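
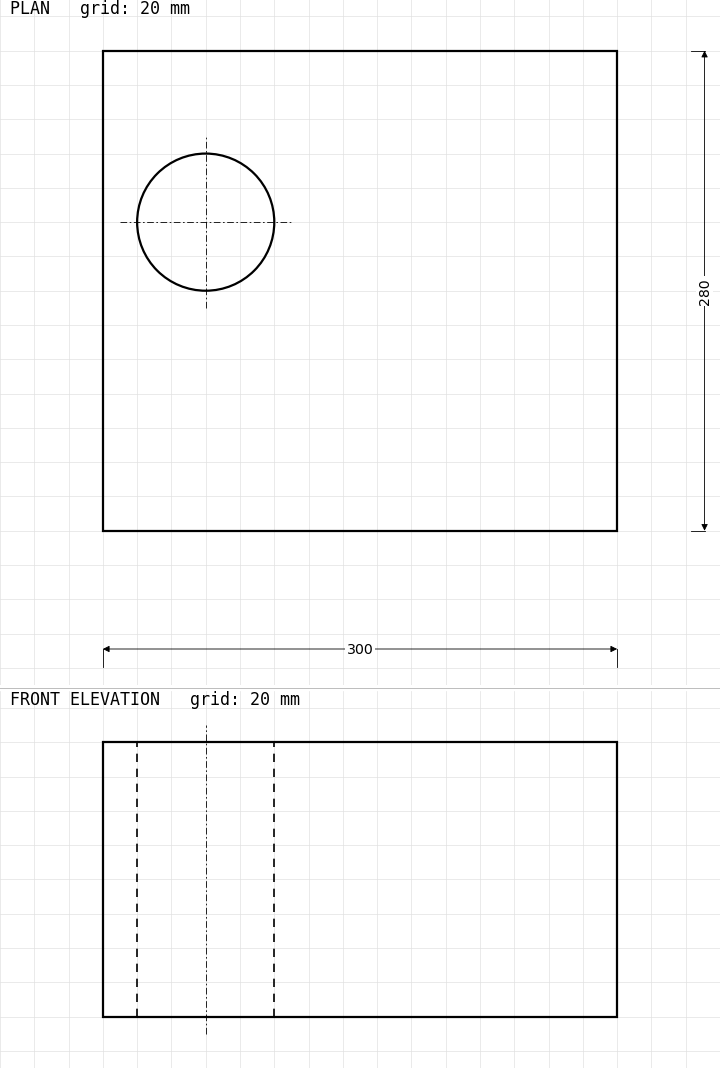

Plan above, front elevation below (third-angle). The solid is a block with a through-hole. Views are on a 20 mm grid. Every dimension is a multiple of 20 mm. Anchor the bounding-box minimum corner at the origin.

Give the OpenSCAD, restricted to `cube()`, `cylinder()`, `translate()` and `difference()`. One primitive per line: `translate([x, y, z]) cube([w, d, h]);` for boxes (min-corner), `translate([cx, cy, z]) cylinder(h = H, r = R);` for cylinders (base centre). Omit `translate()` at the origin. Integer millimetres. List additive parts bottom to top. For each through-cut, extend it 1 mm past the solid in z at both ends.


difference() {
  cube([300, 280, 160]);
  translate([60, 180, -1]) cylinder(h = 162, r = 40);
}


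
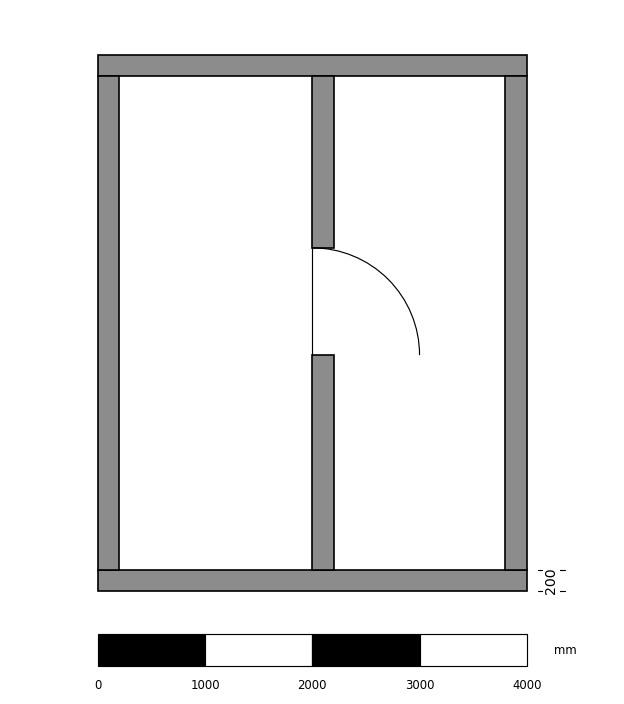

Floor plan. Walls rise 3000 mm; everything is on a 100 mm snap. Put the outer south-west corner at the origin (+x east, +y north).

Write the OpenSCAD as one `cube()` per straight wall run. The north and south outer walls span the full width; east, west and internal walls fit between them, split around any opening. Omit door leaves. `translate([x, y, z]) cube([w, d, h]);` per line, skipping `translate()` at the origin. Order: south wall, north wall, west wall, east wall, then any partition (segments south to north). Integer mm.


cube([4000, 200, 3000]);
translate([0, 4800, 0]) cube([4000, 200, 3000]);
translate([0, 200, 0]) cube([200, 4600, 3000]);
translate([3800, 200, 0]) cube([200, 4600, 3000]);
translate([2000, 200, 0]) cube([200, 2000, 3000]);
translate([2000, 3200, 0]) cube([200, 1600, 3000]);


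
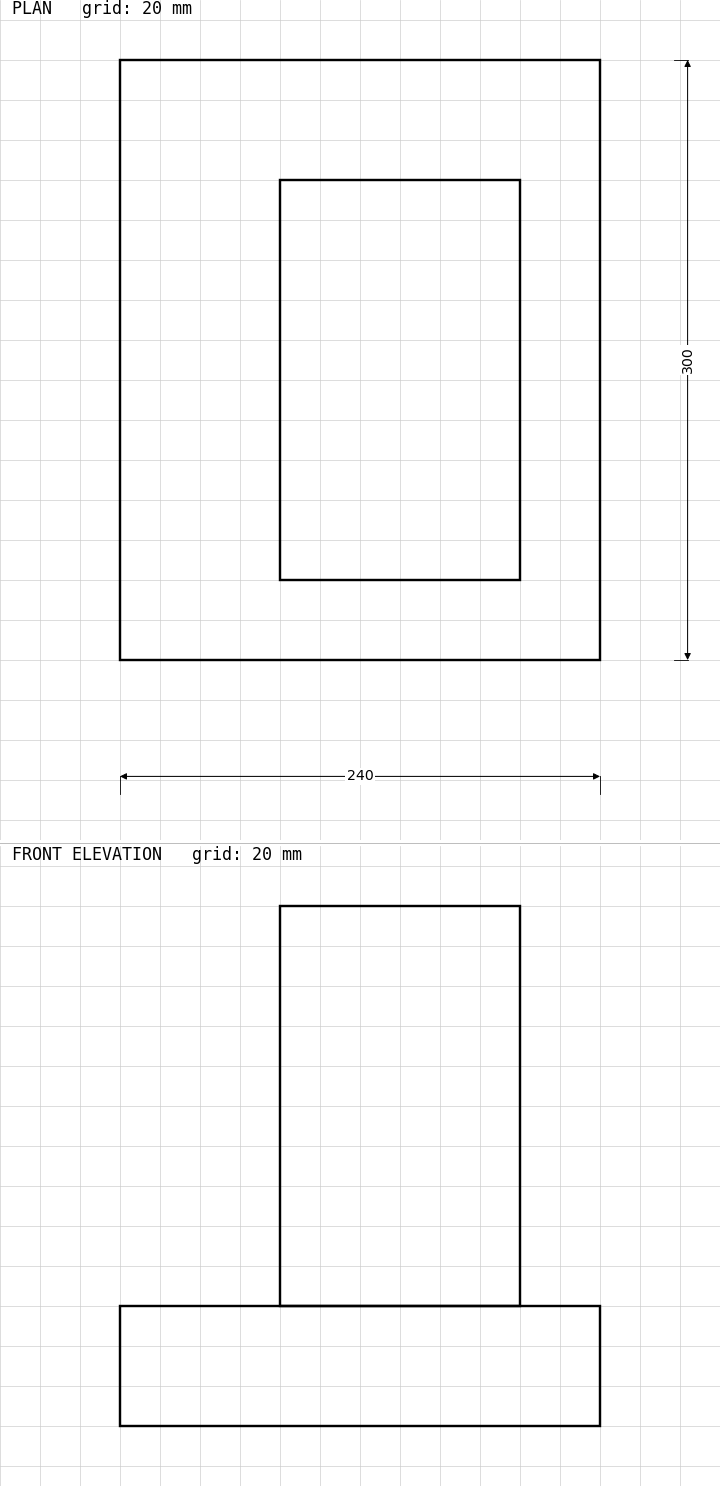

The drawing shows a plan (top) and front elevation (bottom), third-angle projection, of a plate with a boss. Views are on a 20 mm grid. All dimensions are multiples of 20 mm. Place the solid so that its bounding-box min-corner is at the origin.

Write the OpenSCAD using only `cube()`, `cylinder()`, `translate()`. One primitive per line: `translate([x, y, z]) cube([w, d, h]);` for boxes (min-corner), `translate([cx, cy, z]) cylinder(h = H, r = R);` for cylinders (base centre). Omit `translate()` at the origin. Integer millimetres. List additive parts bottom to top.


cube([240, 300, 60]);
translate([80, 40, 60]) cube([120, 200, 200]);


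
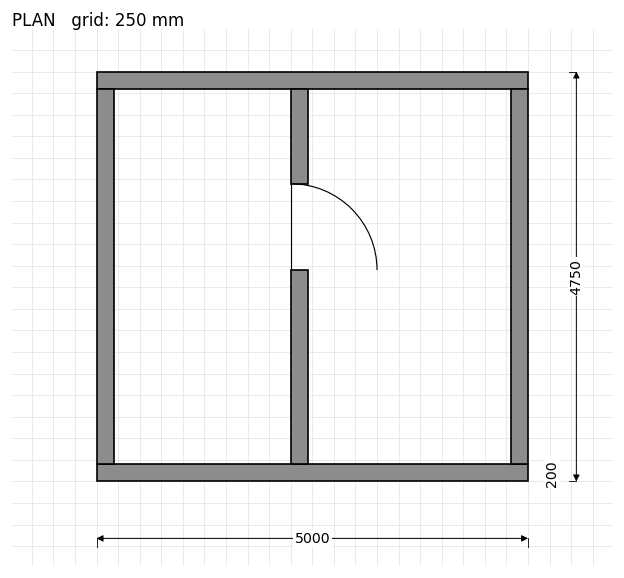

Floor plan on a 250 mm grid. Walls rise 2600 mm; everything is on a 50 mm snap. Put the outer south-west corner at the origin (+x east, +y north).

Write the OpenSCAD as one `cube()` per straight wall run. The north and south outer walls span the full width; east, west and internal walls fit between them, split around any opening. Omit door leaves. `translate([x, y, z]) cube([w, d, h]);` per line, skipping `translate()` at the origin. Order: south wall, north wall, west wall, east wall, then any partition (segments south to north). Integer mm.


cube([5000, 200, 2600]);
translate([0, 4550, 0]) cube([5000, 200, 2600]);
translate([0, 200, 0]) cube([200, 4350, 2600]);
translate([4800, 200, 0]) cube([200, 4350, 2600]);
translate([2250, 200, 0]) cube([200, 2250, 2600]);
translate([2250, 3450, 0]) cube([200, 1100, 2600]);


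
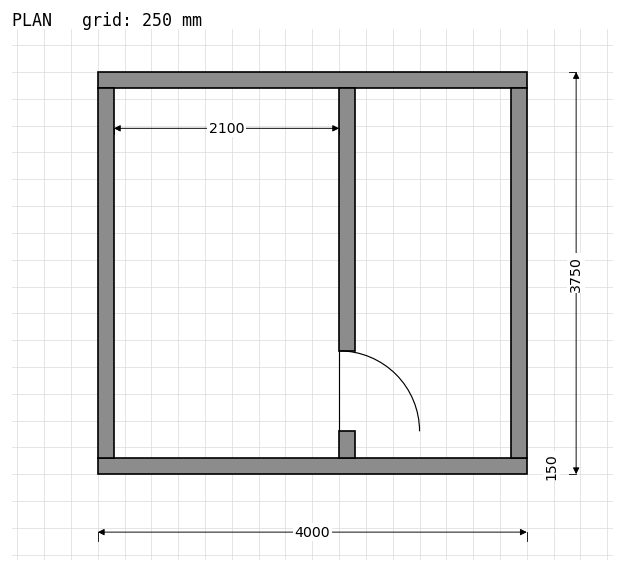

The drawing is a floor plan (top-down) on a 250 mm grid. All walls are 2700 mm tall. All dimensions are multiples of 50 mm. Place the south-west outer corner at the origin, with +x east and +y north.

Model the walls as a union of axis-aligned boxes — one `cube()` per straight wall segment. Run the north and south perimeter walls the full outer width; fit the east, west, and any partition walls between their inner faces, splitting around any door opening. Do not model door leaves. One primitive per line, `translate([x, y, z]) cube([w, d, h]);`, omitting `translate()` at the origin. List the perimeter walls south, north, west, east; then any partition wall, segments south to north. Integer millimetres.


cube([4000, 150, 2700]);
translate([0, 3600, 0]) cube([4000, 150, 2700]);
translate([0, 150, 0]) cube([150, 3450, 2700]);
translate([3850, 150, 0]) cube([150, 3450, 2700]);
translate([2250, 150, 0]) cube([150, 250, 2700]);
translate([2250, 1150, 0]) cube([150, 2450, 2700]);


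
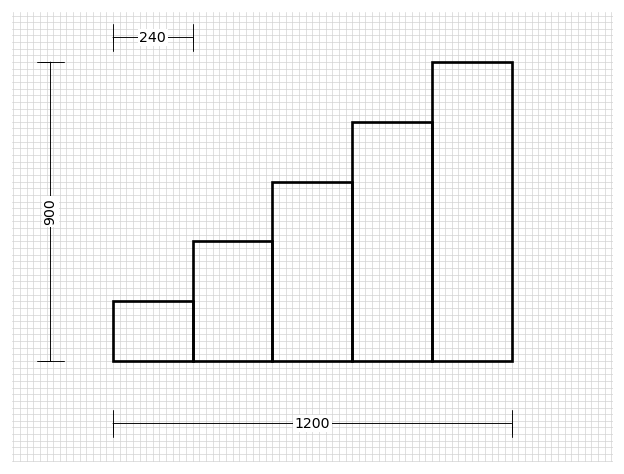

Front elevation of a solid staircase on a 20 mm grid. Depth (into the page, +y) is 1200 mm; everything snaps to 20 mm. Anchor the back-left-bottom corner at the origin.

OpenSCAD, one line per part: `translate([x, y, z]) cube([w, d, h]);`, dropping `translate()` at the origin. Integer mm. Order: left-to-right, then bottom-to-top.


cube([240, 1200, 180]);
translate([240, 0, 0]) cube([240, 1200, 360]);
translate([480, 0, 0]) cube([240, 1200, 540]);
translate([720, 0, 0]) cube([240, 1200, 720]);
translate([960, 0, 0]) cube([240, 1200, 900]);


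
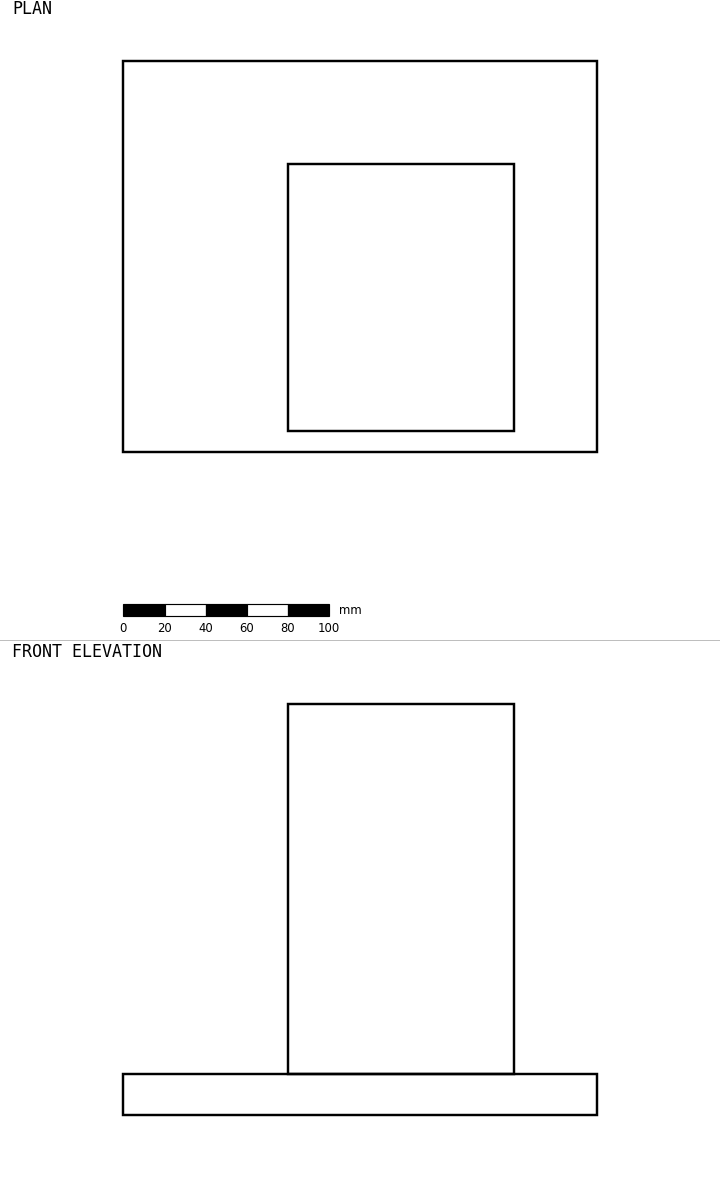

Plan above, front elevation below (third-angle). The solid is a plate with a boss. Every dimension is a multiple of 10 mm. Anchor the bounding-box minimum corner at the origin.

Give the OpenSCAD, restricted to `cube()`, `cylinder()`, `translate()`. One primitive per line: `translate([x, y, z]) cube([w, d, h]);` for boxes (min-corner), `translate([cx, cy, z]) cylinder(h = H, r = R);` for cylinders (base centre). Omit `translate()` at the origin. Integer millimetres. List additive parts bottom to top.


cube([230, 190, 20]);
translate([80, 10, 20]) cube([110, 130, 180]);


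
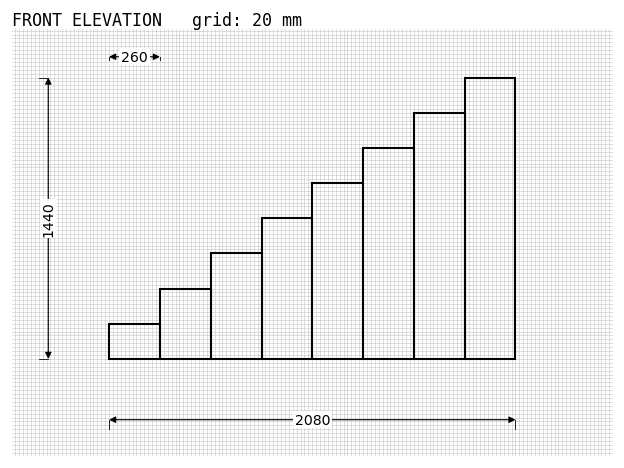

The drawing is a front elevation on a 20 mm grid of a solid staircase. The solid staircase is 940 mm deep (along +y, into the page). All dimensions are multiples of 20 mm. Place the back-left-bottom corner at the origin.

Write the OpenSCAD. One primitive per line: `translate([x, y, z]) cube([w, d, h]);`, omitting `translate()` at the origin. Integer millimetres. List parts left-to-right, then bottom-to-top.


cube([260, 940, 180]);
translate([260, 0, 0]) cube([260, 940, 360]);
translate([520, 0, 0]) cube([260, 940, 540]);
translate([780, 0, 0]) cube([260, 940, 720]);
translate([1040, 0, 0]) cube([260, 940, 900]);
translate([1300, 0, 0]) cube([260, 940, 1080]);
translate([1560, 0, 0]) cube([260, 940, 1260]);
translate([1820, 0, 0]) cube([260, 940, 1440]);


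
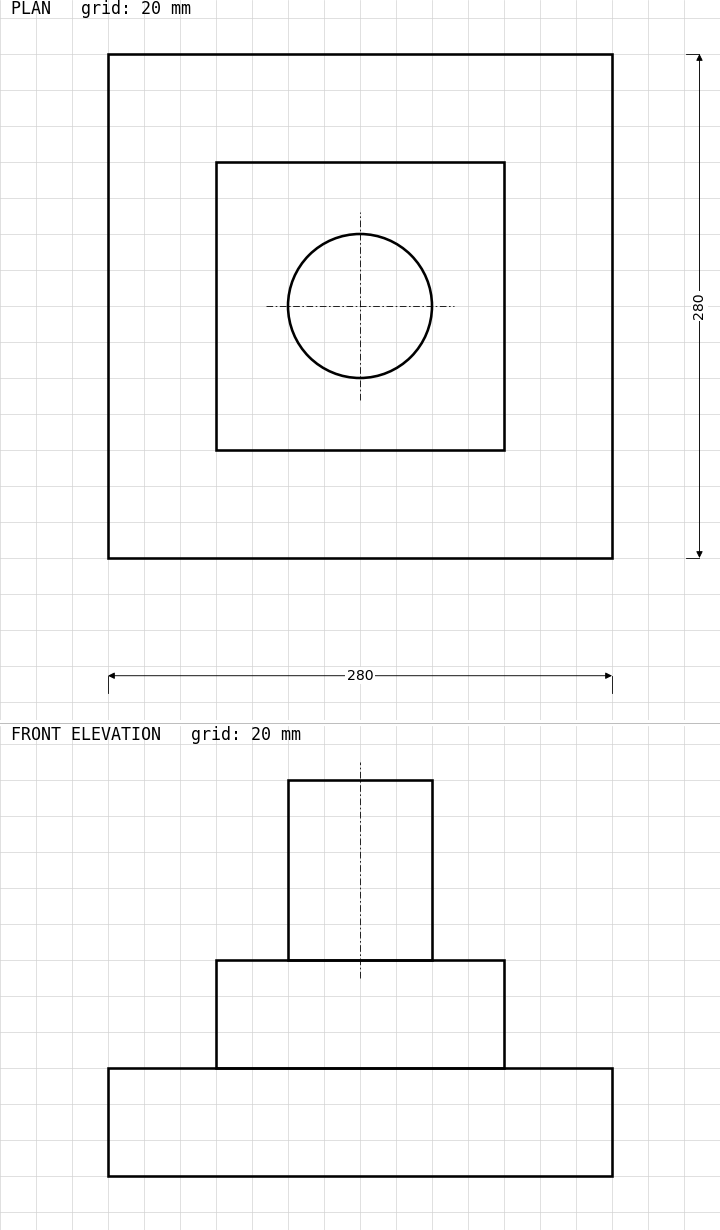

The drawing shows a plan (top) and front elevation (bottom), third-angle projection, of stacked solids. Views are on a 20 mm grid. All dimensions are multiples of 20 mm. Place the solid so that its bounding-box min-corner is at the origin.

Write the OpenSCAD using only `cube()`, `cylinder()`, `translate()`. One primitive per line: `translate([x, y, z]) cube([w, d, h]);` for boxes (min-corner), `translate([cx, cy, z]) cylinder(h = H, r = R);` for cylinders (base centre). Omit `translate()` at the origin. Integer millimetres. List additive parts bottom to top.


cube([280, 280, 60]);
translate([60, 60, 60]) cube([160, 160, 60]);
translate([140, 140, 120]) cylinder(h = 100, r = 40);


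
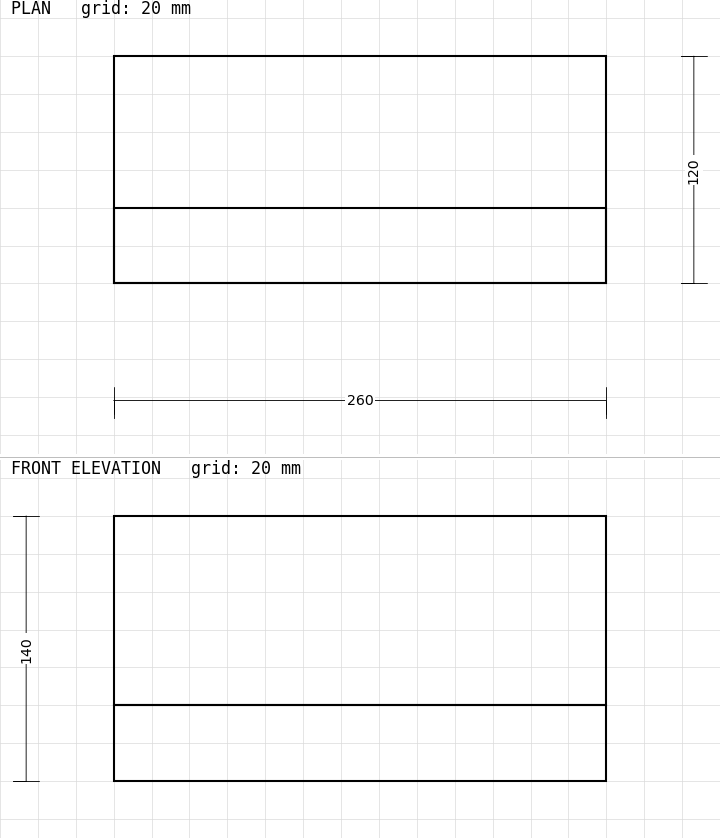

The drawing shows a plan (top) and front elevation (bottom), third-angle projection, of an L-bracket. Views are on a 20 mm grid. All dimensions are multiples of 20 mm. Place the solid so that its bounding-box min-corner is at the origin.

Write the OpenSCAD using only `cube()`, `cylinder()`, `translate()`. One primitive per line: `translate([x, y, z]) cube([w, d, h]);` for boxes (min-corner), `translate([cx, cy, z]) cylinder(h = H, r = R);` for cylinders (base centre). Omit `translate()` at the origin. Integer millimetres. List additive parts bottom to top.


cube([260, 120, 40]);
translate([0, 0, 40]) cube([260, 40, 100]);


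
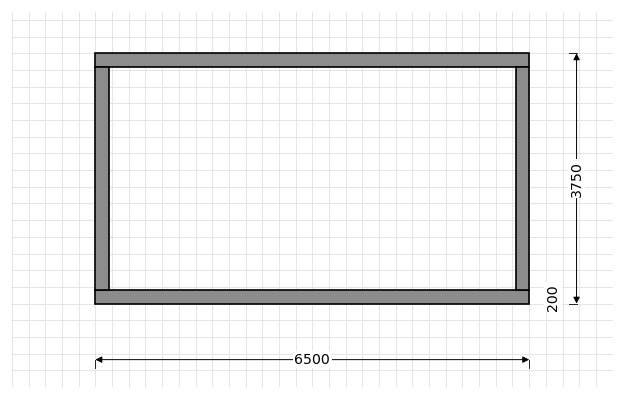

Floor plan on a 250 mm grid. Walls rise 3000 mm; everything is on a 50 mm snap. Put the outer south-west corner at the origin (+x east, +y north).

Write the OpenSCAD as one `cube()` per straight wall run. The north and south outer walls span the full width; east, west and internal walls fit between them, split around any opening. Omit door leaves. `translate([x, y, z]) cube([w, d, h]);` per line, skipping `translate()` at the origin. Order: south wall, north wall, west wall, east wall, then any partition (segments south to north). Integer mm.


cube([6500, 200, 3000]);
translate([0, 3550, 0]) cube([6500, 200, 3000]);
translate([0, 200, 0]) cube([200, 3350, 3000]);
translate([6300, 200, 0]) cube([200, 3350, 3000]);


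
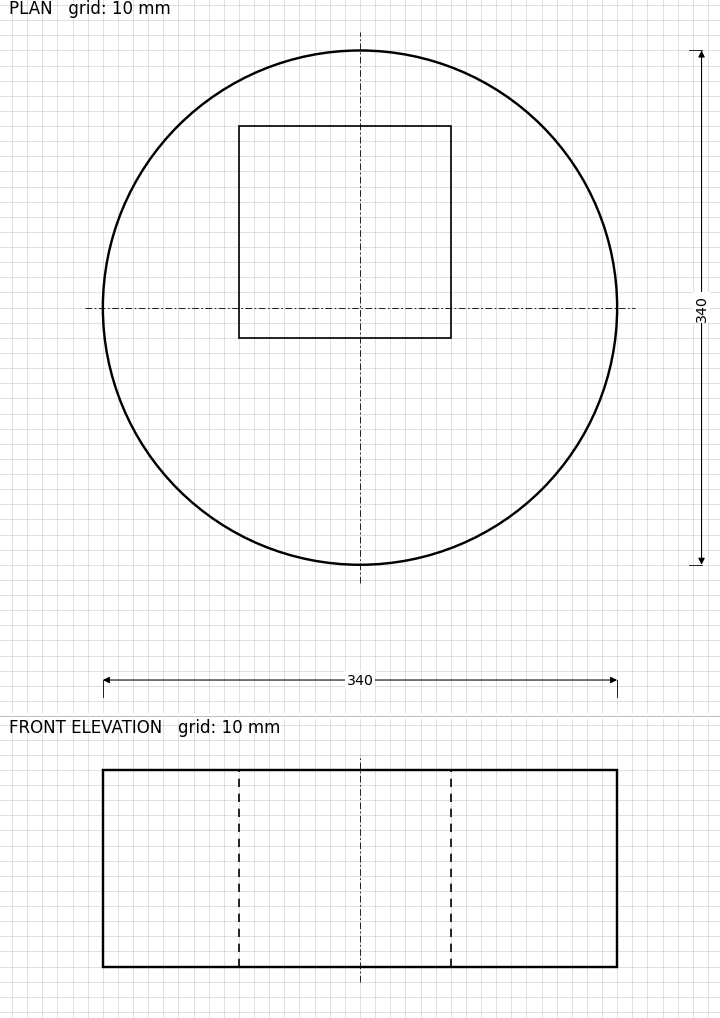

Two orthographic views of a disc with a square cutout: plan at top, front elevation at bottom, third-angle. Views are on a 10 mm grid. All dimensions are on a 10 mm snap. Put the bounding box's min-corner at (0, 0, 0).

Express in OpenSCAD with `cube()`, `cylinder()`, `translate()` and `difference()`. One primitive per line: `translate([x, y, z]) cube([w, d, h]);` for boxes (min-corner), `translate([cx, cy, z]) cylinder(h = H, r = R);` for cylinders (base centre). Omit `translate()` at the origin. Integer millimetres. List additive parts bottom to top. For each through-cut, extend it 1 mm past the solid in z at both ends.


difference() {
  translate([170, 170, 0]) cylinder(h = 130, r = 170);
  translate([90, 150, -1]) cube([140, 140, 132]);
}


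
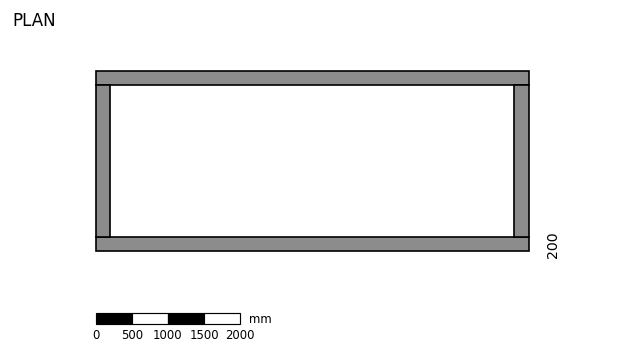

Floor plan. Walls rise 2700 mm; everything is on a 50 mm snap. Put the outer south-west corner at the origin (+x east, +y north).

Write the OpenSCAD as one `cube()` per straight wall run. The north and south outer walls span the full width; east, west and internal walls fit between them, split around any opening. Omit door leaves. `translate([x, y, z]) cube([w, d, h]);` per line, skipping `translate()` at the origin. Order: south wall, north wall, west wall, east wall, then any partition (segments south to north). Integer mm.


cube([6000, 200, 2700]);
translate([0, 2300, 0]) cube([6000, 200, 2700]);
translate([0, 200, 0]) cube([200, 2100, 2700]);
translate([5800, 200, 0]) cube([200, 2100, 2700]);


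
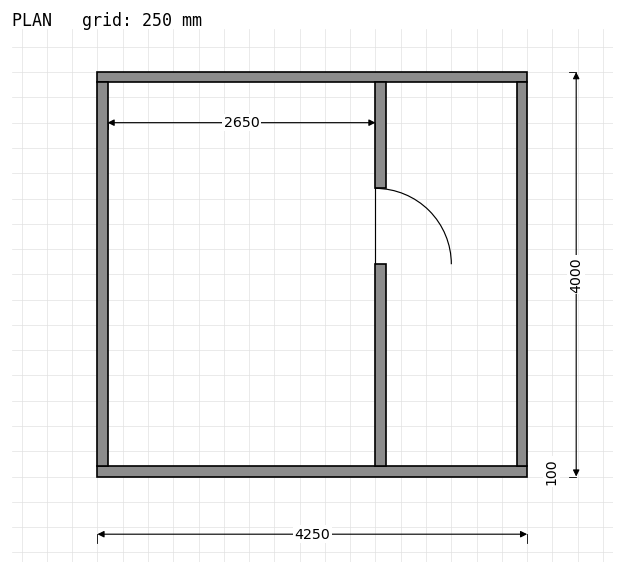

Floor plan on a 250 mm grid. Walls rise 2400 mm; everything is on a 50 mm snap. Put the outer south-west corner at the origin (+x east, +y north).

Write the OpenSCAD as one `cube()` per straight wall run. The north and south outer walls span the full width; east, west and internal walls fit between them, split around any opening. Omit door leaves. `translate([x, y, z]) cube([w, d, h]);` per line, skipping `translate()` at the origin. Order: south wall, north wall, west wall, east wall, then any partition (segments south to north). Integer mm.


cube([4250, 100, 2400]);
translate([0, 3900, 0]) cube([4250, 100, 2400]);
translate([0, 100, 0]) cube([100, 3800, 2400]);
translate([4150, 100, 0]) cube([100, 3800, 2400]);
translate([2750, 100, 0]) cube([100, 2000, 2400]);
translate([2750, 2850, 0]) cube([100, 1050, 2400]);


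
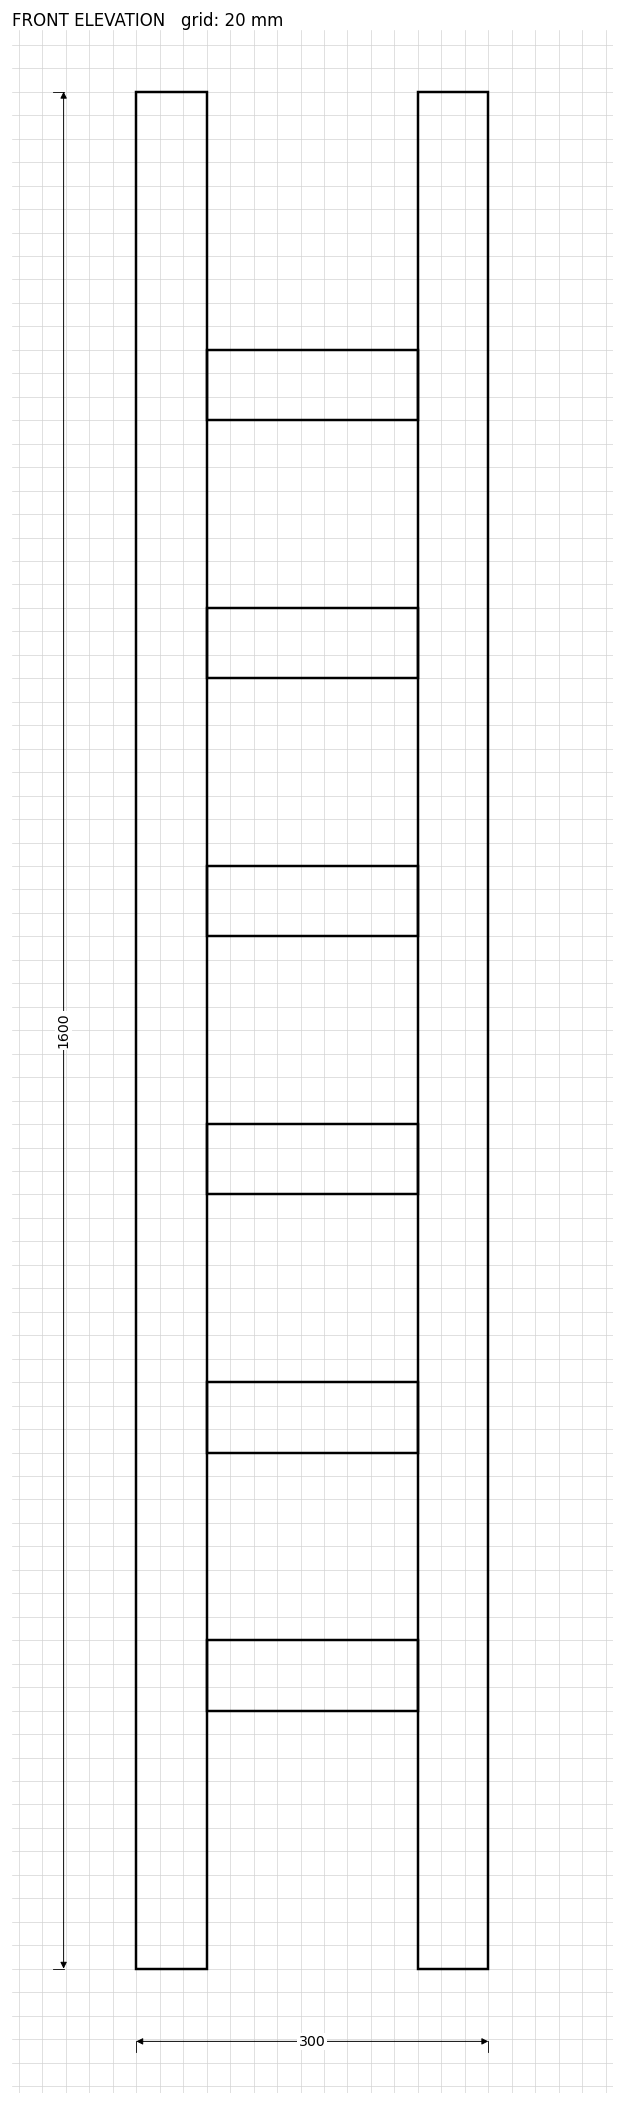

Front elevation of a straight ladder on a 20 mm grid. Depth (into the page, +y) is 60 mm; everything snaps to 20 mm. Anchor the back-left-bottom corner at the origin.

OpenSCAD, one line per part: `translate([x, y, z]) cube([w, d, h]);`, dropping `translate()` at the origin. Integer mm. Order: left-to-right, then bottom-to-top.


cube([60, 60, 1600]);
translate([60, 0, 220]) cube([180, 60, 60]);
translate([60, 0, 440]) cube([180, 60, 60]);
translate([60, 0, 660]) cube([180, 60, 60]);
translate([60, 0, 880]) cube([180, 60, 60]);
translate([60, 0, 1100]) cube([180, 60, 60]);
translate([60, 0, 1320]) cube([180, 60, 60]);
translate([240, 0, 0]) cube([60, 60, 1600]);


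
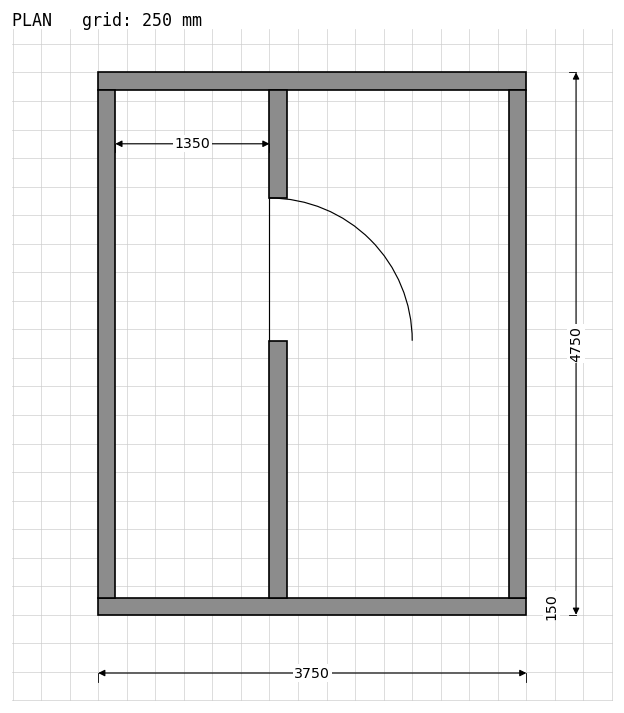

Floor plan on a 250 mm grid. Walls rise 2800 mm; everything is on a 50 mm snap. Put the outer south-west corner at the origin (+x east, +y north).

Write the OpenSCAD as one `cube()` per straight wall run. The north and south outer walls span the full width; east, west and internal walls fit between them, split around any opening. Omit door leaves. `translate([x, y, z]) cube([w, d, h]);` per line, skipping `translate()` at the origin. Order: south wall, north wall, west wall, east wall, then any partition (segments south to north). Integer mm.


cube([3750, 150, 2800]);
translate([0, 4600, 0]) cube([3750, 150, 2800]);
translate([0, 150, 0]) cube([150, 4450, 2800]);
translate([3600, 150, 0]) cube([150, 4450, 2800]);
translate([1500, 150, 0]) cube([150, 2250, 2800]);
translate([1500, 3650, 0]) cube([150, 950, 2800]);


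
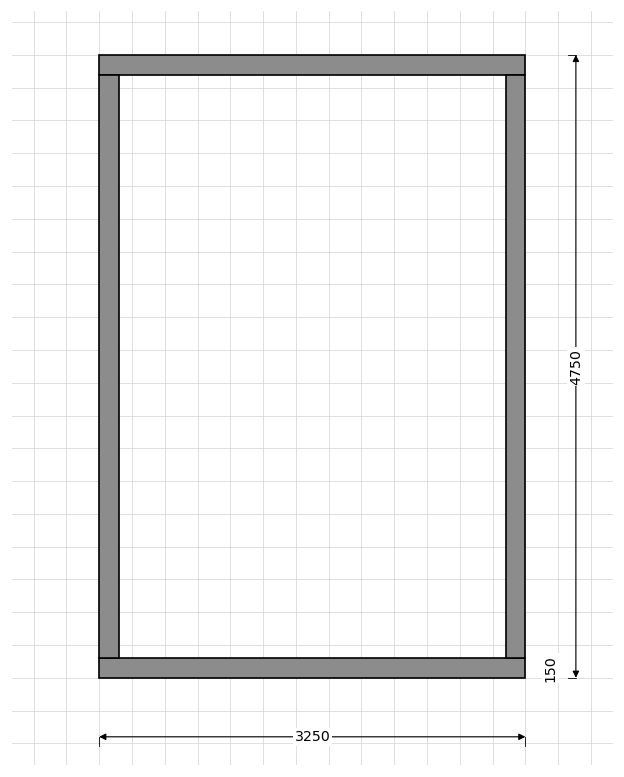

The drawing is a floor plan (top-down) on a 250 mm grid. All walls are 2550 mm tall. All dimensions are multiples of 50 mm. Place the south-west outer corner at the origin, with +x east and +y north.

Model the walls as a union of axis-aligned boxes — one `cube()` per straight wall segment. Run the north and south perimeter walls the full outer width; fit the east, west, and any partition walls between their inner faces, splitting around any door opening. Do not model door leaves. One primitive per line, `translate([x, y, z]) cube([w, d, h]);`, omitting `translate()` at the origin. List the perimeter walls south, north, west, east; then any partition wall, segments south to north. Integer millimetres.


cube([3250, 150, 2550]);
translate([0, 4600, 0]) cube([3250, 150, 2550]);
translate([0, 150, 0]) cube([150, 4450, 2550]);
translate([3100, 150, 0]) cube([150, 4450, 2550]);


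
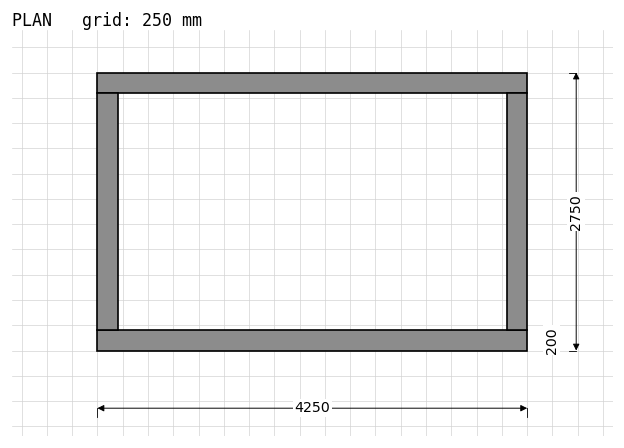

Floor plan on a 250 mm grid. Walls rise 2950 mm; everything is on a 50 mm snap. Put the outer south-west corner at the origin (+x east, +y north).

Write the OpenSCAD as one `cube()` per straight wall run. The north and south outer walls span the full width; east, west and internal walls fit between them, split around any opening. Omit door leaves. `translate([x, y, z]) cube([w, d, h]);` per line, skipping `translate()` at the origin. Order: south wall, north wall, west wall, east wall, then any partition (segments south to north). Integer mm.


cube([4250, 200, 2950]);
translate([0, 2550, 0]) cube([4250, 200, 2950]);
translate([0, 200, 0]) cube([200, 2350, 2950]);
translate([4050, 200, 0]) cube([200, 2350, 2950]);


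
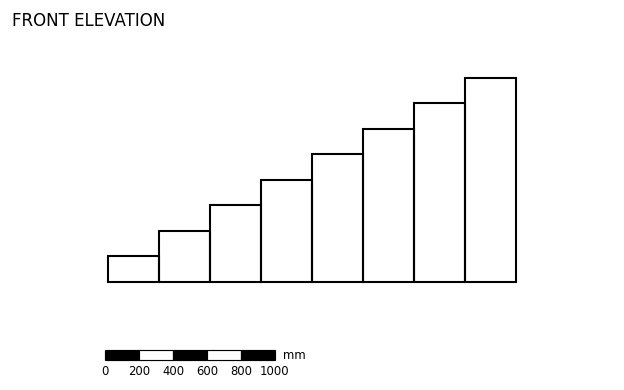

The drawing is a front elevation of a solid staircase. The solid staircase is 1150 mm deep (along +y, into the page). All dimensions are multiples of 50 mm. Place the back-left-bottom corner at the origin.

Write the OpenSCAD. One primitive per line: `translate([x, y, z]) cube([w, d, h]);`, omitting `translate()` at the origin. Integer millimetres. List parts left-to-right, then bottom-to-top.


cube([300, 1150, 150]);
translate([300, 0, 0]) cube([300, 1150, 300]);
translate([600, 0, 0]) cube([300, 1150, 450]);
translate([900, 0, 0]) cube([300, 1150, 600]);
translate([1200, 0, 0]) cube([300, 1150, 750]);
translate([1500, 0, 0]) cube([300, 1150, 900]);
translate([1800, 0, 0]) cube([300, 1150, 1050]);
translate([2100, 0, 0]) cube([300, 1150, 1200]);


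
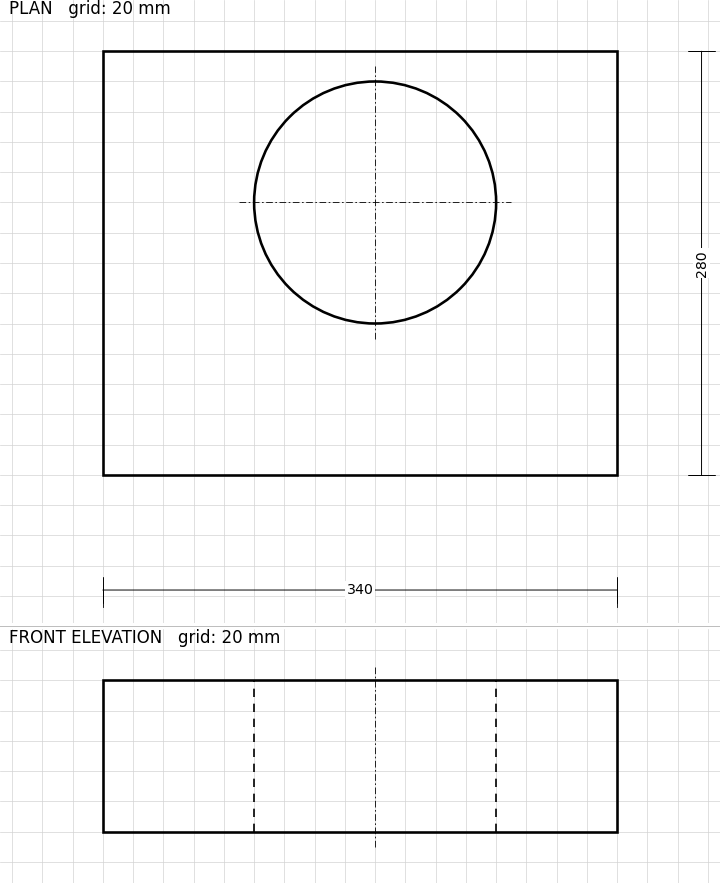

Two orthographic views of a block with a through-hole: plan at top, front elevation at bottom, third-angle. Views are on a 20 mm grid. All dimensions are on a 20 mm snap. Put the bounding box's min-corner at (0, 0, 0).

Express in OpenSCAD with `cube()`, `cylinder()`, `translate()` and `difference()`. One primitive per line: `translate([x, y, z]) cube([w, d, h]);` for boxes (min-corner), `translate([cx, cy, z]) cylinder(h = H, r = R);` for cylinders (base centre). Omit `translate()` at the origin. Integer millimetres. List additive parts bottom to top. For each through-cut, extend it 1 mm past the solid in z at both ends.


difference() {
  cube([340, 280, 100]);
  translate([180, 180, -1]) cylinder(h = 102, r = 80);
}


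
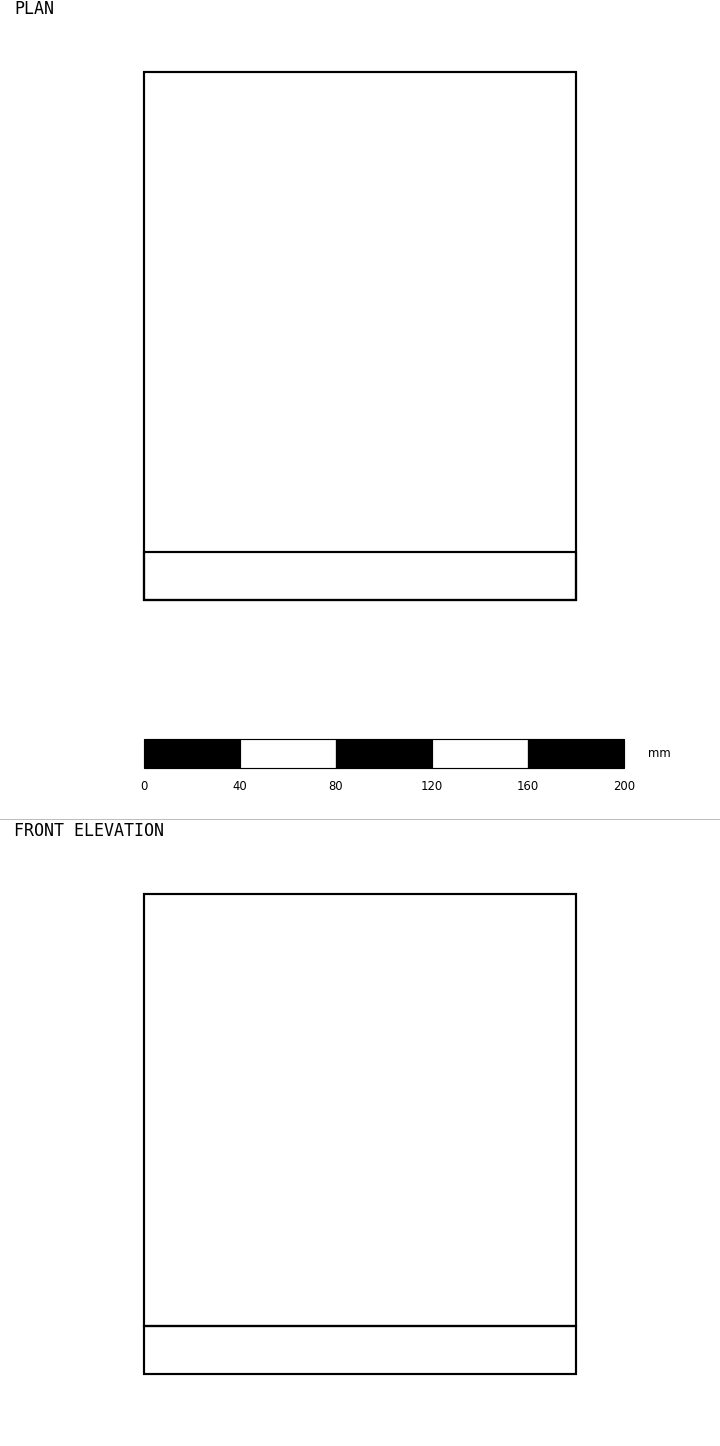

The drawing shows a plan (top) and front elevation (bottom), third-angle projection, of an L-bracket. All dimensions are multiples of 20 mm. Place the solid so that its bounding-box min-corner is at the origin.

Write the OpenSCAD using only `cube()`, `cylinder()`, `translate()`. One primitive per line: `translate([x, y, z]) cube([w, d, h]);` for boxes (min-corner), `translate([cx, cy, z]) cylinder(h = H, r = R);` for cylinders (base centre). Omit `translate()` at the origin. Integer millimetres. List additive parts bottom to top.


cube([180, 220, 20]);
translate([0, 0, 20]) cube([180, 20, 180]);


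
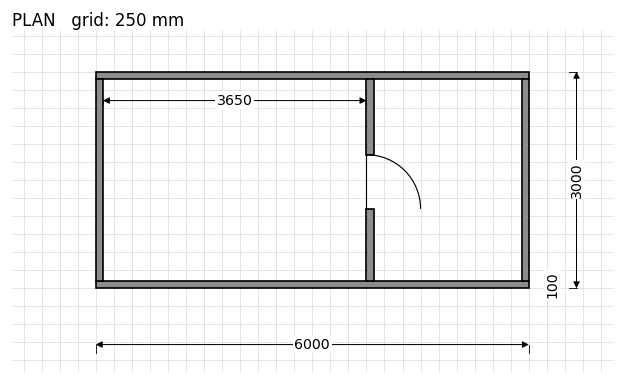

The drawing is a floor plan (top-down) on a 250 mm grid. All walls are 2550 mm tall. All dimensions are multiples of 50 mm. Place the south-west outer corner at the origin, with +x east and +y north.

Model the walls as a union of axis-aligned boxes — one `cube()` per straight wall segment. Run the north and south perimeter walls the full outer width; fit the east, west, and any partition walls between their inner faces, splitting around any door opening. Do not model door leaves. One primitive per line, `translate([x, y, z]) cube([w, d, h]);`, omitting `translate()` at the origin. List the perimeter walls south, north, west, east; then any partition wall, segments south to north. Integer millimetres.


cube([6000, 100, 2550]);
translate([0, 2900, 0]) cube([6000, 100, 2550]);
translate([0, 100, 0]) cube([100, 2800, 2550]);
translate([5900, 100, 0]) cube([100, 2800, 2550]);
translate([3750, 100, 0]) cube([100, 1000, 2550]);
translate([3750, 1850, 0]) cube([100, 1050, 2550]);


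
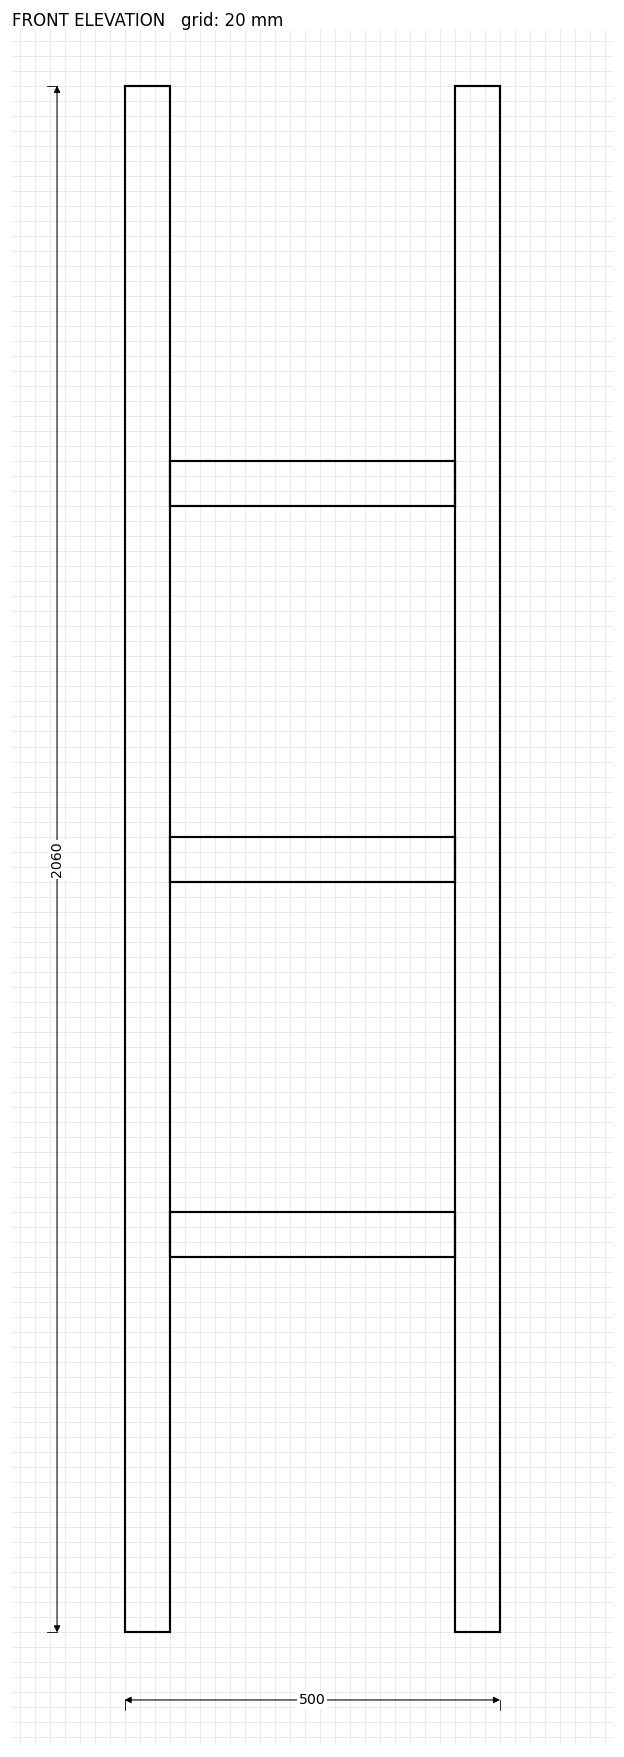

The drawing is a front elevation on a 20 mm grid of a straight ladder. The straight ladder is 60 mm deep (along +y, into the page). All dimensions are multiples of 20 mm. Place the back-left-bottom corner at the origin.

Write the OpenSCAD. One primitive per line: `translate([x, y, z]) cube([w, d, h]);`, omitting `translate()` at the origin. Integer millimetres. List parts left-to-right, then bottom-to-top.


cube([60, 60, 2060]);
translate([60, 0, 500]) cube([380, 60, 60]);
translate([60, 0, 1000]) cube([380, 60, 60]);
translate([60, 0, 1500]) cube([380, 60, 60]);
translate([440, 0, 0]) cube([60, 60, 2060]);


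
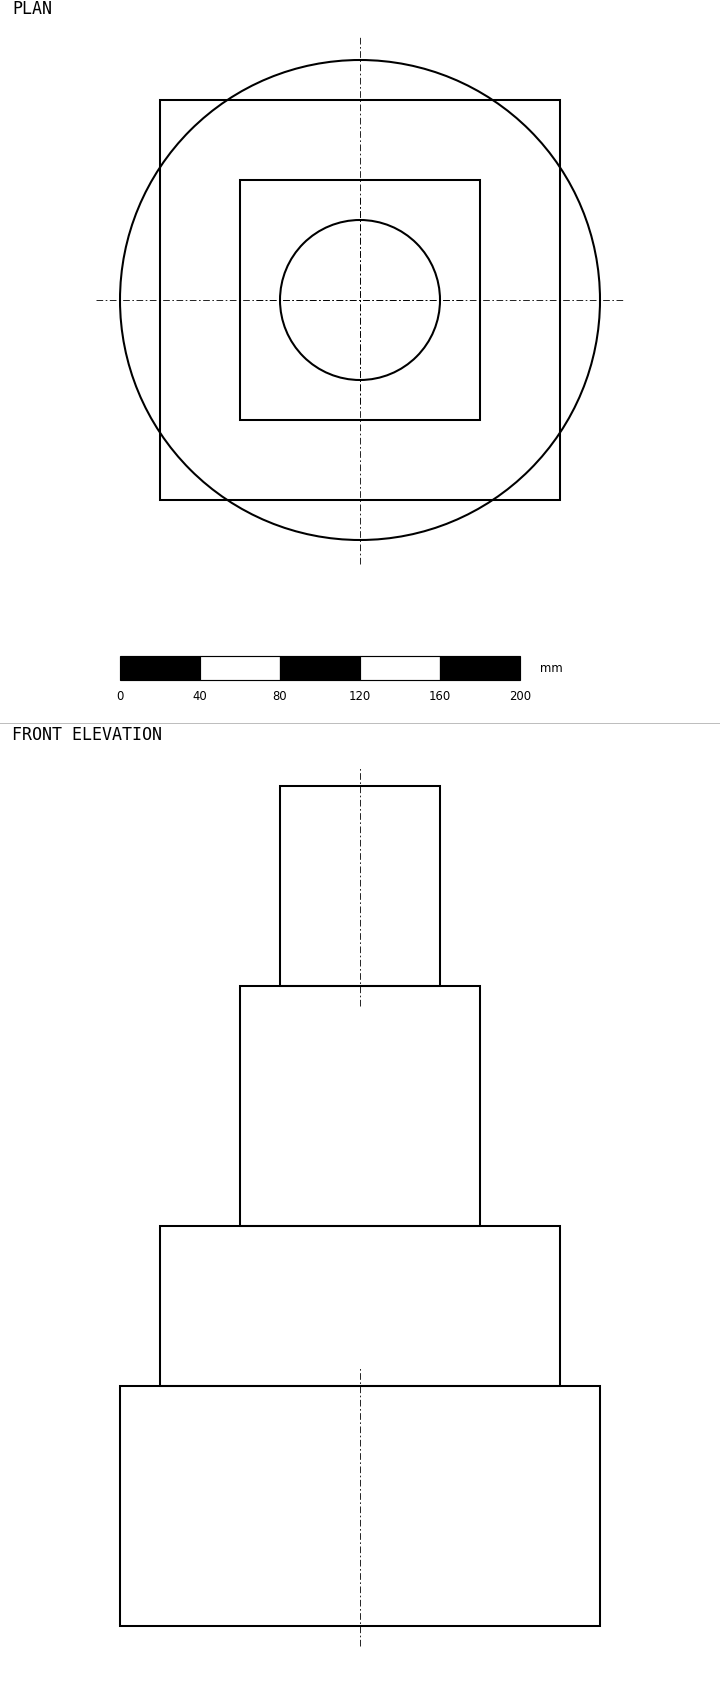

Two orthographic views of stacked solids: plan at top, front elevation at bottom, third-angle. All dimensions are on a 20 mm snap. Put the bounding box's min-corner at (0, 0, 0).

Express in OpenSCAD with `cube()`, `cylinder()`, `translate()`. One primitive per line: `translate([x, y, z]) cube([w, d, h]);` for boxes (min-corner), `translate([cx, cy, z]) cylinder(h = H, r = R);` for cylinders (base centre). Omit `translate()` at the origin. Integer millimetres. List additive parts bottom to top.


translate([120, 120, 0]) cylinder(h = 120, r = 120);
translate([20, 20, 120]) cube([200, 200, 80]);
translate([60, 60, 200]) cube([120, 120, 120]);
translate([120, 120, 320]) cylinder(h = 100, r = 40);


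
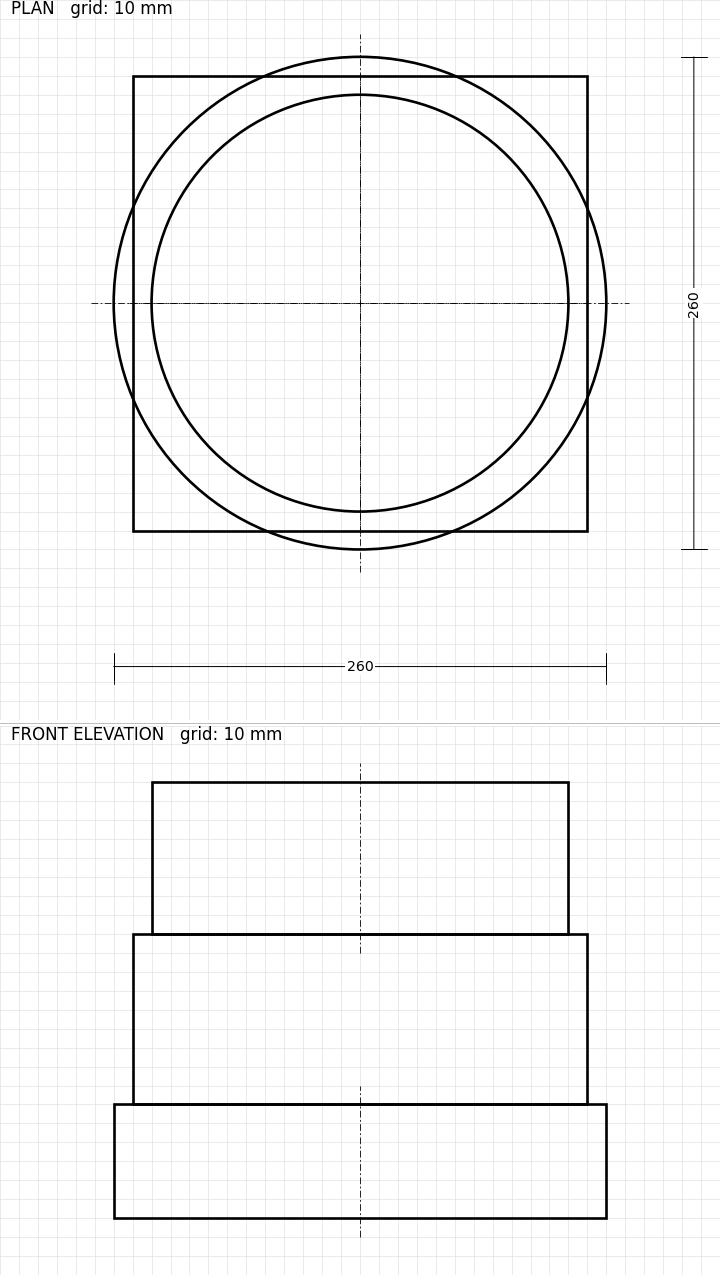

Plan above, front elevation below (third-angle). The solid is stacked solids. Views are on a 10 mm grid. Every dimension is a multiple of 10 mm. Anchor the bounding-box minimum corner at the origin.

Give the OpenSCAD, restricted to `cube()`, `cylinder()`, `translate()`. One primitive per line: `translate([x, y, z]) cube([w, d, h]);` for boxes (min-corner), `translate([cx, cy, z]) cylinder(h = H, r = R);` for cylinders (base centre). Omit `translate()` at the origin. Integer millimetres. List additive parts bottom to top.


translate([130, 130, 0]) cylinder(h = 60, r = 130);
translate([10, 10, 60]) cube([240, 240, 90]);
translate([130, 130, 150]) cylinder(h = 80, r = 110);


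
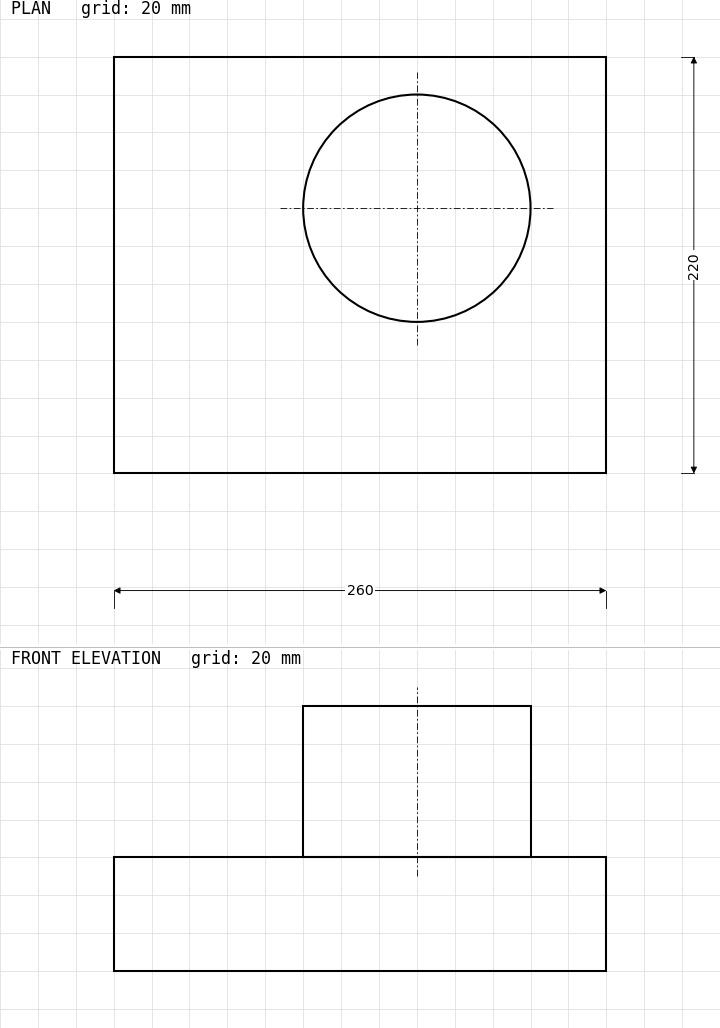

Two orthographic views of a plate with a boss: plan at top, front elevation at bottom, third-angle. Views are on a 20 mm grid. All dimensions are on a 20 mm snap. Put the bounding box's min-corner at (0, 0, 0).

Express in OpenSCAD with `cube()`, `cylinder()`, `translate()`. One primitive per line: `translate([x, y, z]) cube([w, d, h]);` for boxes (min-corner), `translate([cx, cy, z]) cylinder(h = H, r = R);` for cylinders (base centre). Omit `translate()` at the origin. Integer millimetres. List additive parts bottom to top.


cube([260, 220, 60]);
translate([160, 140, 60]) cylinder(h = 80, r = 60);


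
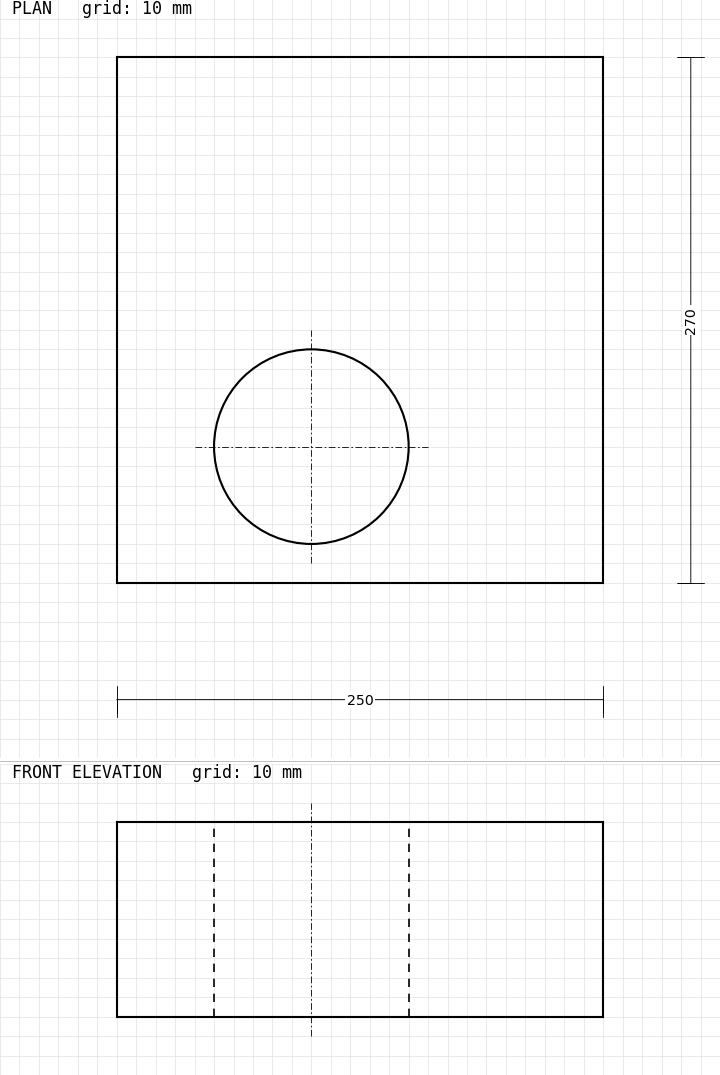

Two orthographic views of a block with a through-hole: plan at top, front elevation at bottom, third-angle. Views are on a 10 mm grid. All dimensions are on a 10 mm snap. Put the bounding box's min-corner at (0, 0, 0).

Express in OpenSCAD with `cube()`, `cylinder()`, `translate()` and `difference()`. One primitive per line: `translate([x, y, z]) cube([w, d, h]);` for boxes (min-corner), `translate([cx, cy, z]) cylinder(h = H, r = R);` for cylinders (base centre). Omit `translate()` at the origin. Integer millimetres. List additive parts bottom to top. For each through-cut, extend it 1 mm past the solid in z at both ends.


difference() {
  cube([250, 270, 100]);
  translate([100, 70, -1]) cylinder(h = 102, r = 50);
}


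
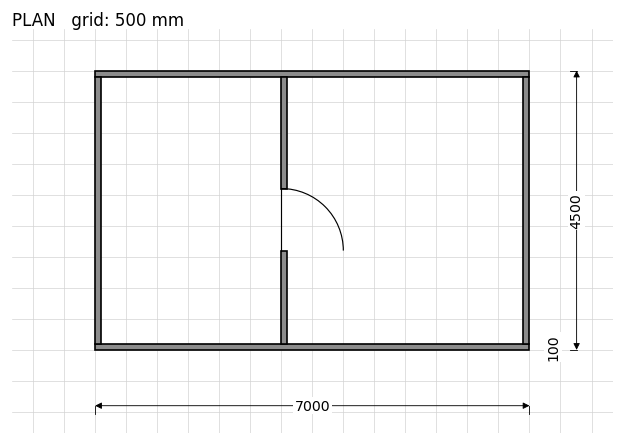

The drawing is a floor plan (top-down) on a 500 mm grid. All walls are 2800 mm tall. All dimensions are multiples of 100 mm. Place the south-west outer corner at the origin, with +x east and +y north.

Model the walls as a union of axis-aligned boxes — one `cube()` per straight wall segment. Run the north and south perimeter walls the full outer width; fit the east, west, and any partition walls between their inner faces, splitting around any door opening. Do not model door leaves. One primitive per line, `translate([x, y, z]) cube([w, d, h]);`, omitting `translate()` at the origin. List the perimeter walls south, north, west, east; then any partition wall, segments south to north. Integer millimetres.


cube([7000, 100, 2800]);
translate([0, 4400, 0]) cube([7000, 100, 2800]);
translate([0, 100, 0]) cube([100, 4300, 2800]);
translate([6900, 100, 0]) cube([100, 4300, 2800]);
translate([3000, 100, 0]) cube([100, 1500, 2800]);
translate([3000, 2600, 0]) cube([100, 1800, 2800]);


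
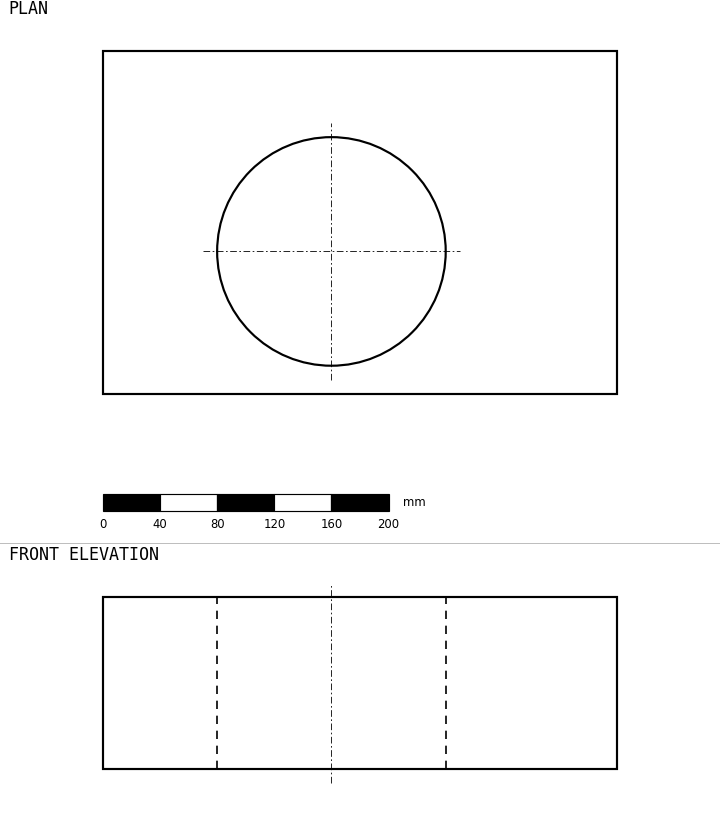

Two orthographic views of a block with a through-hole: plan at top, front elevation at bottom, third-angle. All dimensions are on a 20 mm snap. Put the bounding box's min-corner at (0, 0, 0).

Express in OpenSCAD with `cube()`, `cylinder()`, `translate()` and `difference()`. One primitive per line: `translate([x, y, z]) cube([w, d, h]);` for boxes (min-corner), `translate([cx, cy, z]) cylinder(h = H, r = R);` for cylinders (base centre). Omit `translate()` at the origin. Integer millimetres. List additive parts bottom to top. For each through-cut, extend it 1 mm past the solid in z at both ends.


difference() {
  cube([360, 240, 120]);
  translate([160, 100, -1]) cylinder(h = 122, r = 80);
}


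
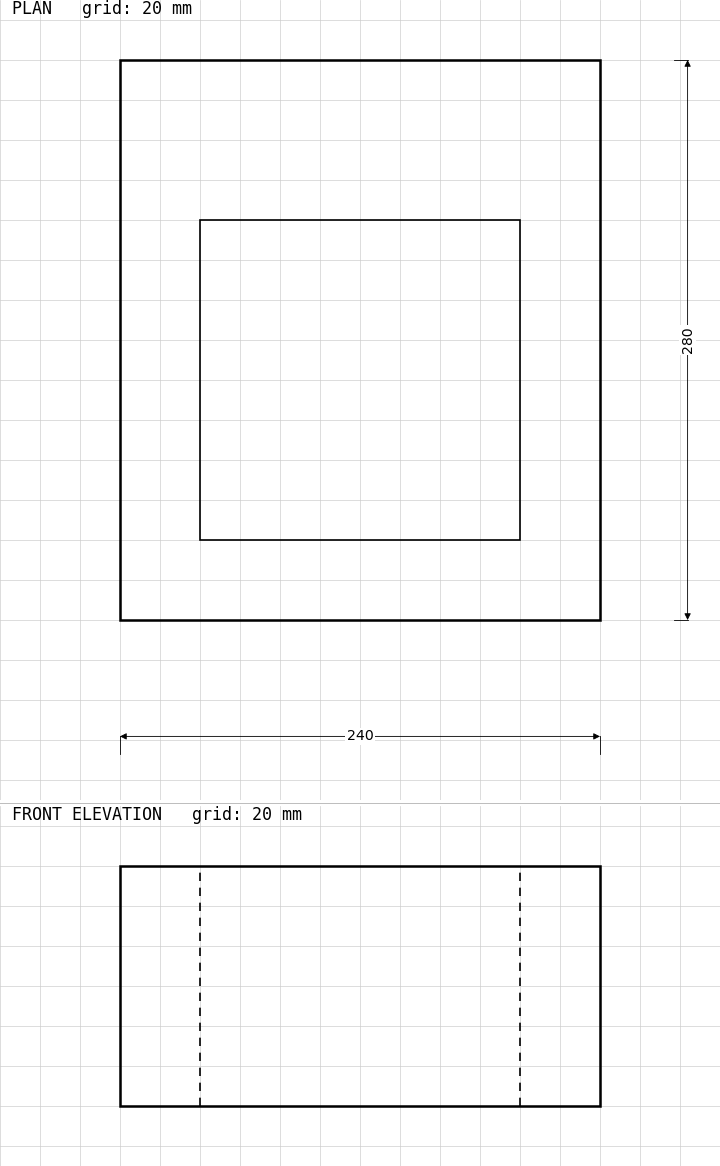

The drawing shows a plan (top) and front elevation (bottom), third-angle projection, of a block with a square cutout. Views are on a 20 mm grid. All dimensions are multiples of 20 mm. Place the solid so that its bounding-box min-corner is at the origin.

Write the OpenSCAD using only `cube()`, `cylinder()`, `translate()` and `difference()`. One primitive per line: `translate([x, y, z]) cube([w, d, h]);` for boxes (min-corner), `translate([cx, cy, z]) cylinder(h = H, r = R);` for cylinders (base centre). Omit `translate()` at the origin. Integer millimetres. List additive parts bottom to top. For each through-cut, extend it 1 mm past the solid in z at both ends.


difference() {
  cube([240, 280, 120]);
  translate([40, 40, -1]) cube([160, 160, 122]);
}


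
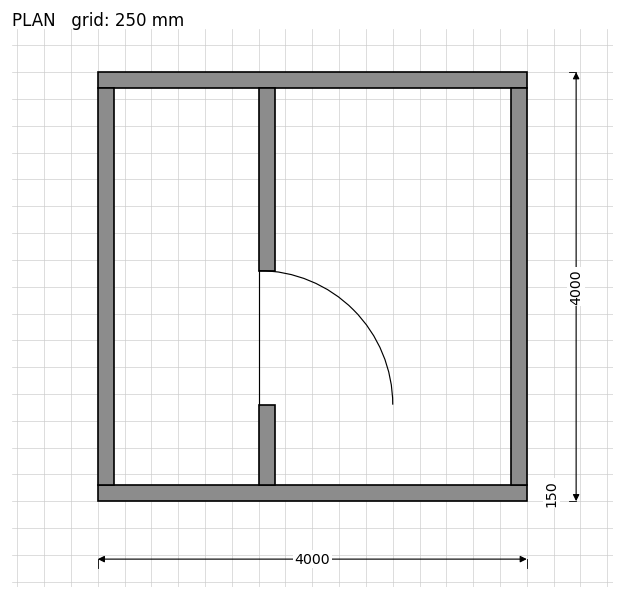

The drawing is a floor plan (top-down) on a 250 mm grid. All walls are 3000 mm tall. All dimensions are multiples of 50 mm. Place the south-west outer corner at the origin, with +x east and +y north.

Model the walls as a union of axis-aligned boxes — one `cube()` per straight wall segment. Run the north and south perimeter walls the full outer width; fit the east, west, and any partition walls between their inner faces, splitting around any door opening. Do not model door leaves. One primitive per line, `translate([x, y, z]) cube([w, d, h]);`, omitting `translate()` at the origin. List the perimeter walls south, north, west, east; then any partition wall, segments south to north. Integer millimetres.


cube([4000, 150, 3000]);
translate([0, 3850, 0]) cube([4000, 150, 3000]);
translate([0, 150, 0]) cube([150, 3700, 3000]);
translate([3850, 150, 0]) cube([150, 3700, 3000]);
translate([1500, 150, 0]) cube([150, 750, 3000]);
translate([1500, 2150, 0]) cube([150, 1700, 3000]);


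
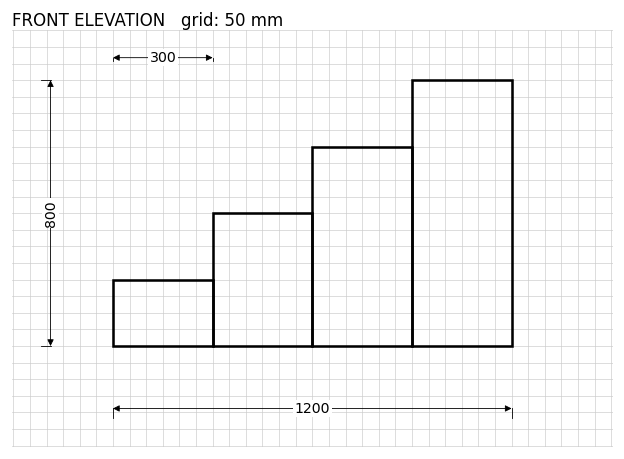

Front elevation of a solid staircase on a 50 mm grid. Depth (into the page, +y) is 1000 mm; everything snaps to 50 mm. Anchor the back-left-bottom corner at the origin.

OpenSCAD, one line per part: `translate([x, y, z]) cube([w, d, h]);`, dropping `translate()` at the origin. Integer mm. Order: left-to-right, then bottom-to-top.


cube([300, 1000, 200]);
translate([300, 0, 0]) cube([300, 1000, 400]);
translate([600, 0, 0]) cube([300, 1000, 600]);
translate([900, 0, 0]) cube([300, 1000, 800]);


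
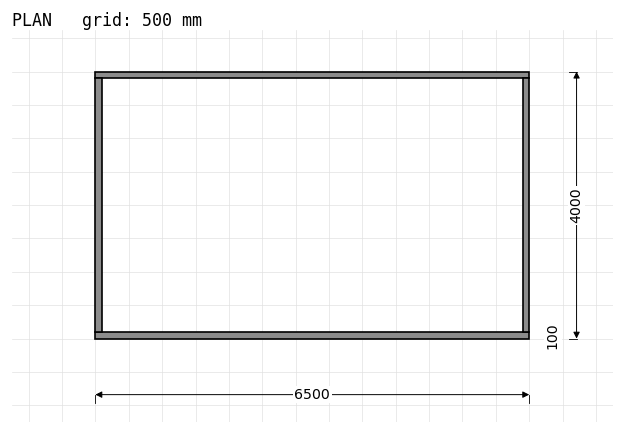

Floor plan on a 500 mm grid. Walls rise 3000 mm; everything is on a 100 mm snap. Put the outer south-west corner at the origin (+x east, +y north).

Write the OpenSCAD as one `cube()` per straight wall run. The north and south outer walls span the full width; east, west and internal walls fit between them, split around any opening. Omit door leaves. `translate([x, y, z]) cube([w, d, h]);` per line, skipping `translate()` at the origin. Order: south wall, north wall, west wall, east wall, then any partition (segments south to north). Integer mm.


cube([6500, 100, 3000]);
translate([0, 3900, 0]) cube([6500, 100, 3000]);
translate([0, 100, 0]) cube([100, 3800, 3000]);
translate([6400, 100, 0]) cube([100, 3800, 3000]);


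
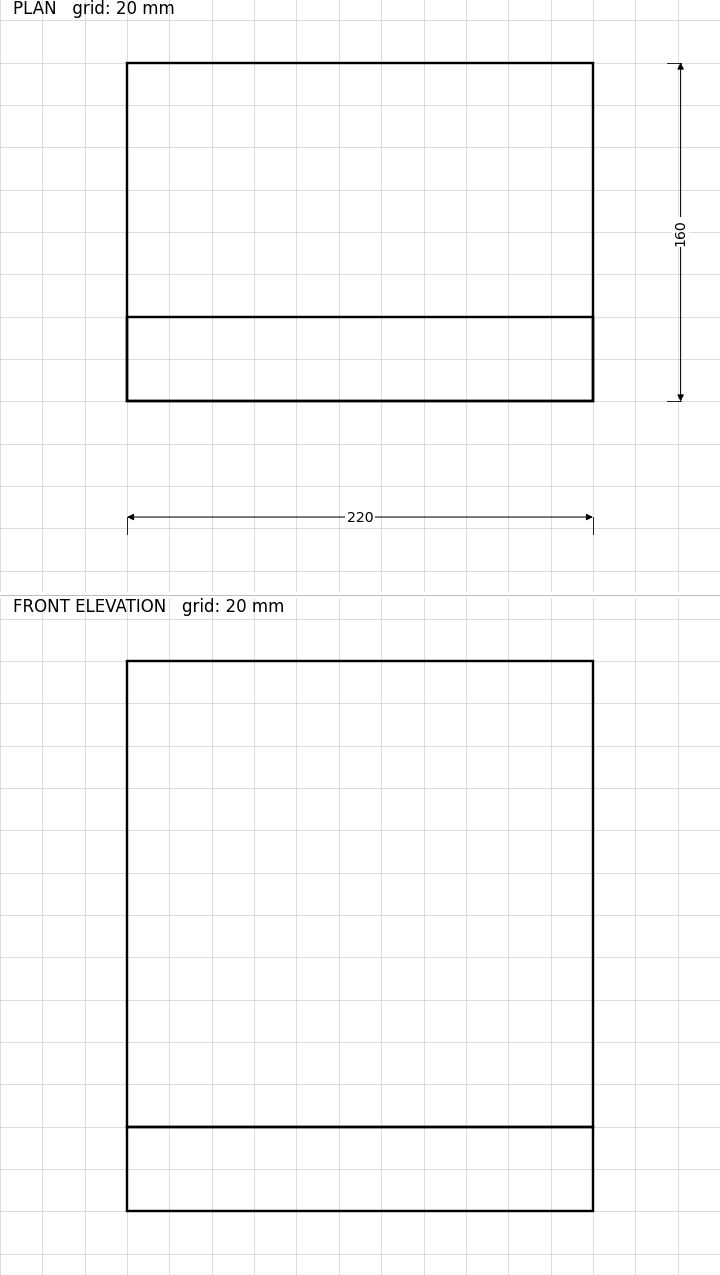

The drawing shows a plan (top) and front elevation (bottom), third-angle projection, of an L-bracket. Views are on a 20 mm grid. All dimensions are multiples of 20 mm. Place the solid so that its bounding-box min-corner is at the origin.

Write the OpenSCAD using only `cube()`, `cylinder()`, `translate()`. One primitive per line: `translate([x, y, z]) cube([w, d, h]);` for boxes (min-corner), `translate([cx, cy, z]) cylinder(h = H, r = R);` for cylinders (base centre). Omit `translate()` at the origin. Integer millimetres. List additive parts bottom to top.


cube([220, 160, 40]);
translate([0, 0, 40]) cube([220, 40, 220]);


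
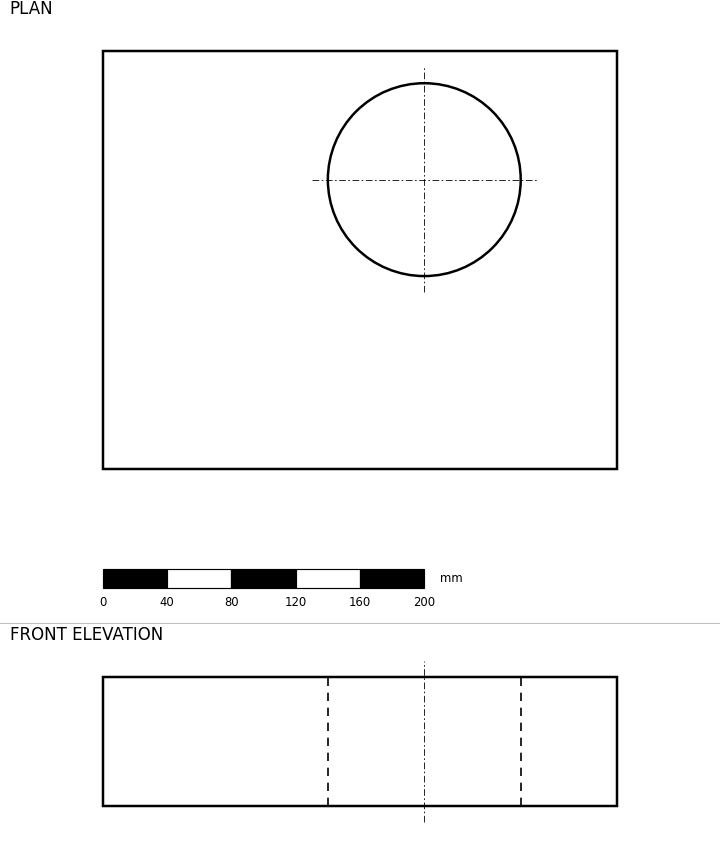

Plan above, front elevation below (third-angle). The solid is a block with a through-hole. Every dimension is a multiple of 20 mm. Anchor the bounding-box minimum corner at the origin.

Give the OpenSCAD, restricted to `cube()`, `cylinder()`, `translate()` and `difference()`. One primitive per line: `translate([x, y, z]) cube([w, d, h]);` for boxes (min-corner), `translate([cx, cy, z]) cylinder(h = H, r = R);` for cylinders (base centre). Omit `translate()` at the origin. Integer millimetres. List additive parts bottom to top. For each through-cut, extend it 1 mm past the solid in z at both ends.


difference() {
  cube([320, 260, 80]);
  translate([200, 180, -1]) cylinder(h = 82, r = 60);
}


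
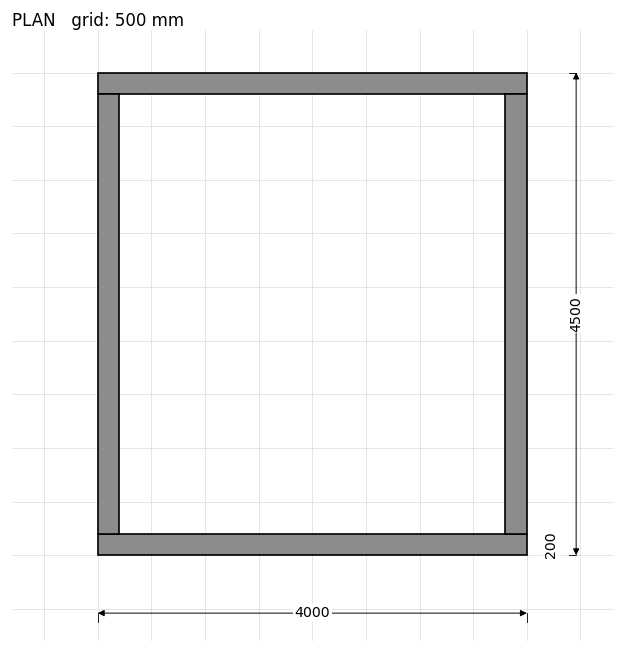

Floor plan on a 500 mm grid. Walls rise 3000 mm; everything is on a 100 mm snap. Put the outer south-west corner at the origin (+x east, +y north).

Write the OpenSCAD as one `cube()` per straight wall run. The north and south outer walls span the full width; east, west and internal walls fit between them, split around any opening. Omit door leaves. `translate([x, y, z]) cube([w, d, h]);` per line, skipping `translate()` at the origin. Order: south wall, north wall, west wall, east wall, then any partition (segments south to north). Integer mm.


cube([4000, 200, 3000]);
translate([0, 4300, 0]) cube([4000, 200, 3000]);
translate([0, 200, 0]) cube([200, 4100, 3000]);
translate([3800, 200, 0]) cube([200, 4100, 3000]);
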